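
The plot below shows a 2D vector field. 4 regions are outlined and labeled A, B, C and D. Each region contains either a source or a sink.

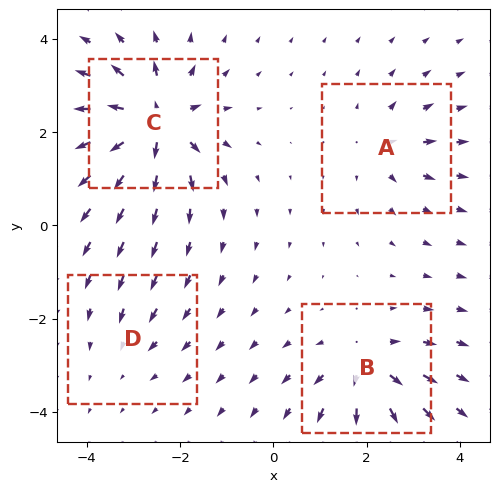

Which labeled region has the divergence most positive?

C

Divergence at each region's feature centre — A: about +4, B: about +6, C: about +9, D: about -3. Region C is most positive.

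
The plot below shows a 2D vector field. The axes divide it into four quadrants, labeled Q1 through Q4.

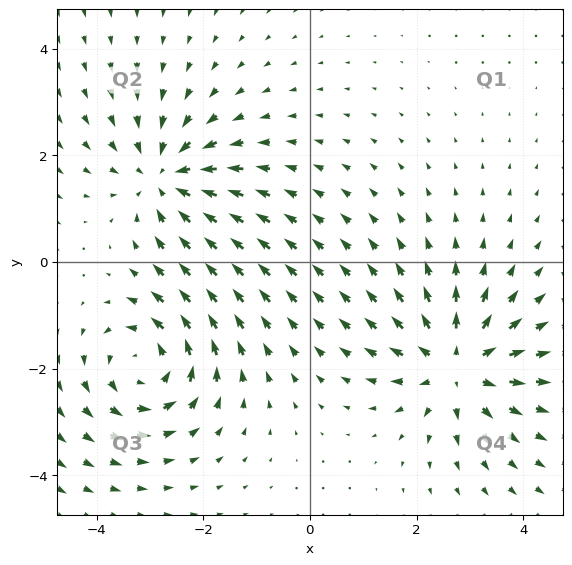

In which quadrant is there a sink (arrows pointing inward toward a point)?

Q2

The sink sits at approximately (-2.7, 1.6), which lies in quadrant Q2. The divergence there is about -4, negative as expected for a sink.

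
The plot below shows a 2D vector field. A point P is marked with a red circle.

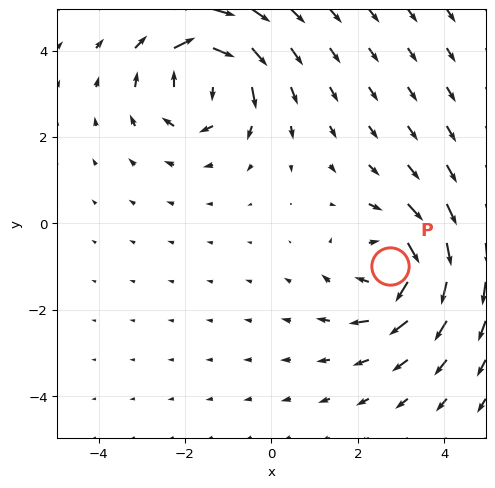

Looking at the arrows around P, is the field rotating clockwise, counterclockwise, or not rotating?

clockwise

Near P at (2.7, -1.0) the arrows circulate clockwise. The curl (z-component) there is about -4; negative curl means clockwise rotation.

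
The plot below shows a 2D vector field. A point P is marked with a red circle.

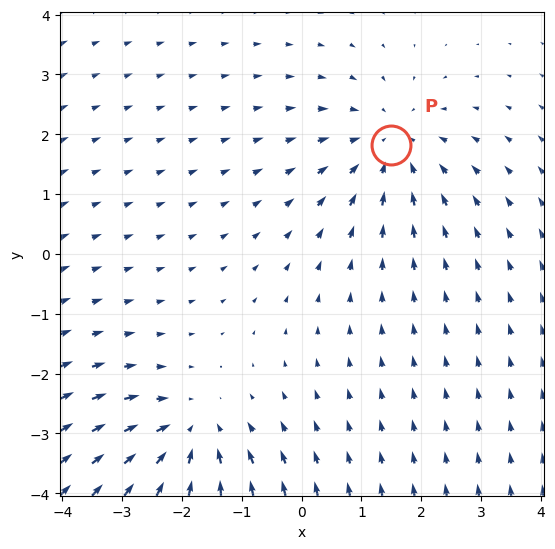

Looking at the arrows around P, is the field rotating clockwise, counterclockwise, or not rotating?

Near P at (1.5, 1.8) the arrows show no circulation. The curl there is ≈0.

not rotating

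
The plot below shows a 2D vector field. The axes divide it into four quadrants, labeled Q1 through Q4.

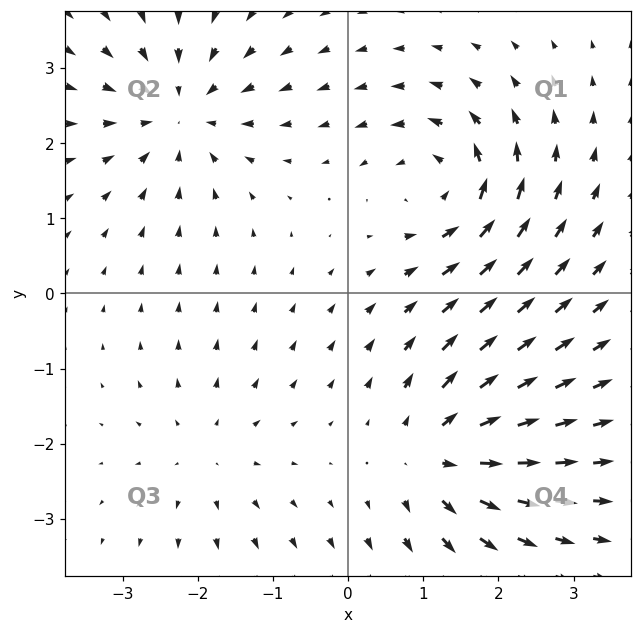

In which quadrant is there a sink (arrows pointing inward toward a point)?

Q2

The sink sits at approximately (-2.2, 2.4), which lies in quadrant Q2. The divergence there is about -5, negative as expected for a sink.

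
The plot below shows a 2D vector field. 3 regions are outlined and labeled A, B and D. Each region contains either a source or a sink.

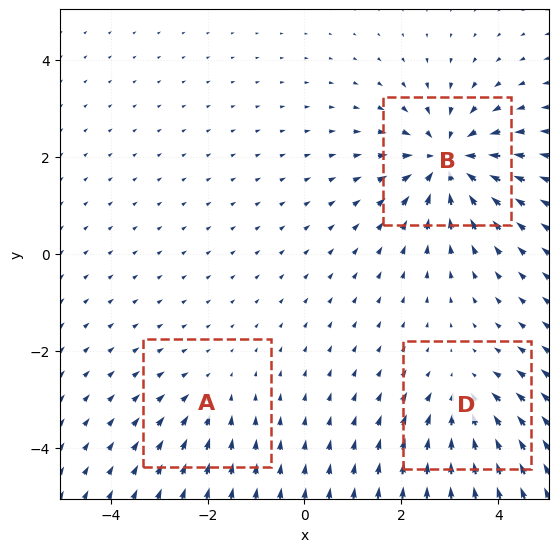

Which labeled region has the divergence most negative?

Divergence at each region's feature centre — A: about -2, B: about -5, D: about -3. Region B is most negative.

B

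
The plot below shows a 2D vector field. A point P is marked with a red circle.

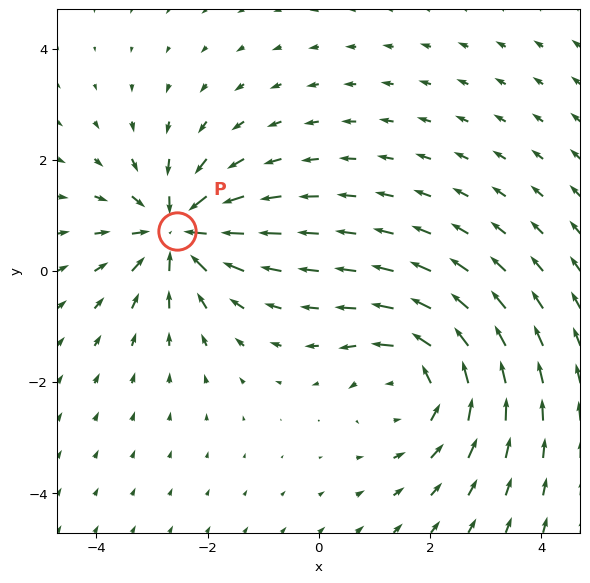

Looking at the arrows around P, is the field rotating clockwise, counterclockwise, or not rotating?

Near P at (-2.6, 0.7) the arrows show no circulation. The curl there is ≈0.

not rotating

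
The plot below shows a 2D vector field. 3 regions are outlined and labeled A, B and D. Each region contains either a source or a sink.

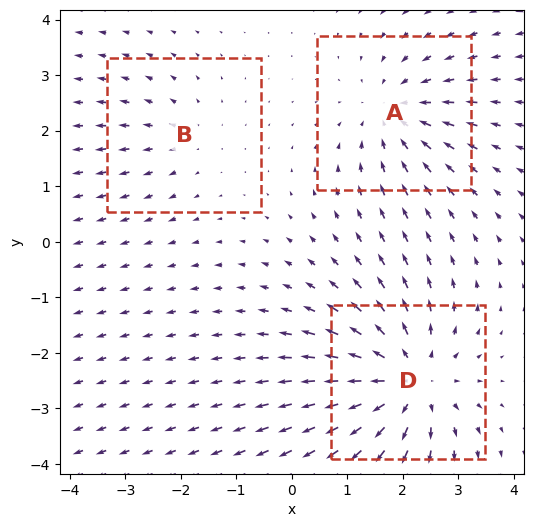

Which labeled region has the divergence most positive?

Divergence at each region's feature centre — A: about -3, B: about +2, D: about +4. Region D is most positive.

D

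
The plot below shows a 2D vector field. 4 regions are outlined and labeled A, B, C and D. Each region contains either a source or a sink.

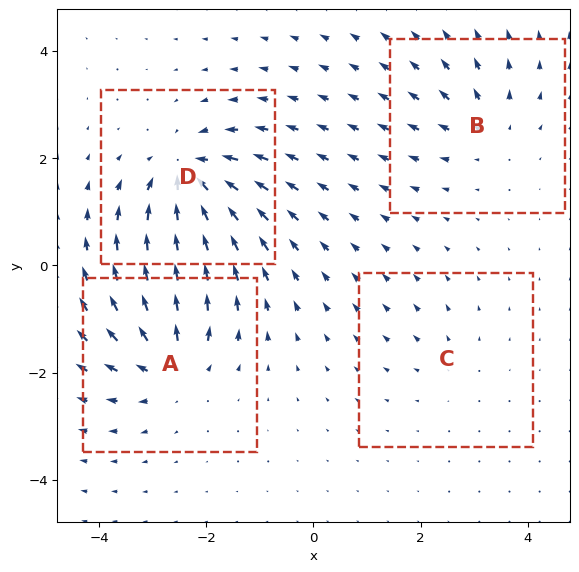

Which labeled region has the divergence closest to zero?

Divergence at each region's feature centre — A: about +6, B: about +4, C: about +2, D: about -7. Region C is closest to zero.

C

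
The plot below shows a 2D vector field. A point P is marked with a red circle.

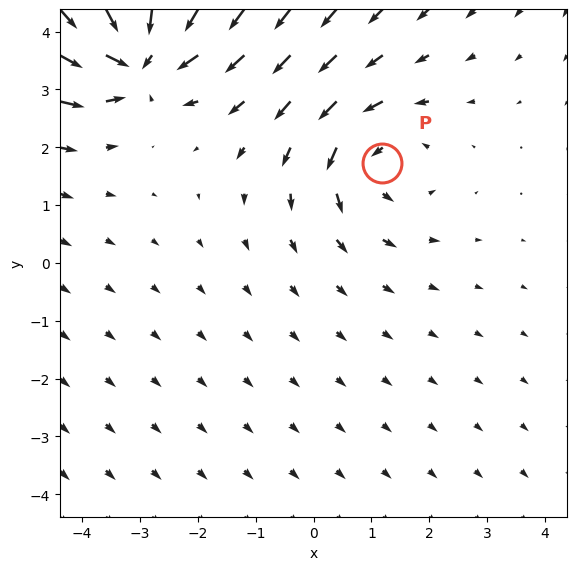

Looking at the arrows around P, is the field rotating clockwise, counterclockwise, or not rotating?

Near P at (1.2, 1.7) the arrows circulate counterclockwise. The curl (z-component) there is about +3; positive curl means counterclockwise rotation.

counterclockwise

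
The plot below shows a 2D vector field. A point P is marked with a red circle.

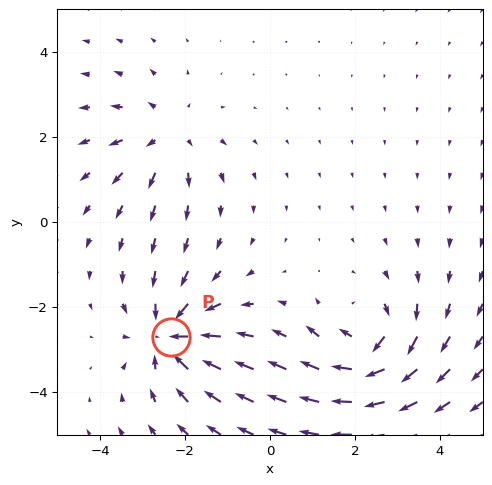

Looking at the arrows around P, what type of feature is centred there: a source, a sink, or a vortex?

sink

At P (-2.3, -2.7) the arrows converge inward. Divergence about -6, curl ≈0 — negative divergence with near-zero curl is a sink.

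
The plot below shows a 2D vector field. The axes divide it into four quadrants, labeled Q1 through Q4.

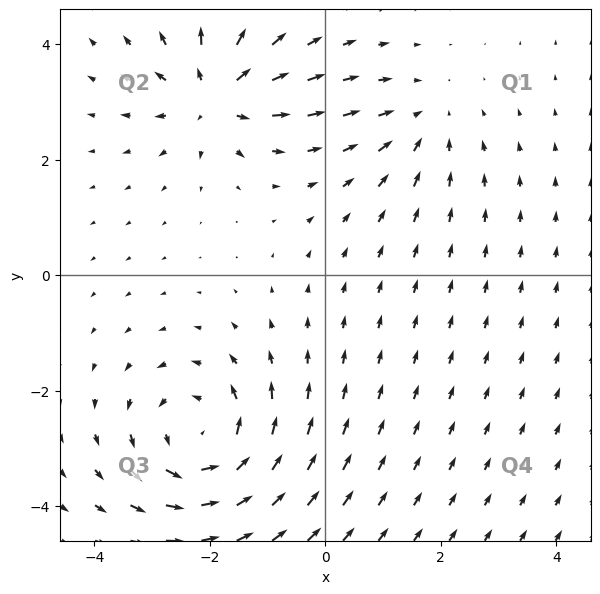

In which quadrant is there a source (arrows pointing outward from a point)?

The source sits at approximately (-1.9, 3.1), which lies in quadrant Q2. The divergence there is about +5, positive as expected for a source.

Q2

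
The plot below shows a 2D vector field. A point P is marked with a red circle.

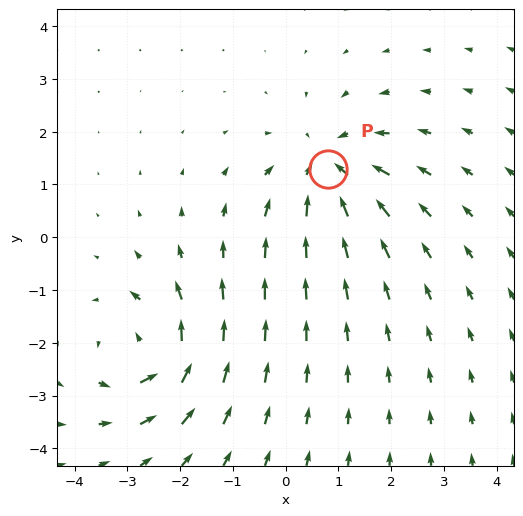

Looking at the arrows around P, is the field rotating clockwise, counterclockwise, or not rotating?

Near P at (0.8, 1.3) the arrows show no circulation. The curl there is ≈0.

not rotating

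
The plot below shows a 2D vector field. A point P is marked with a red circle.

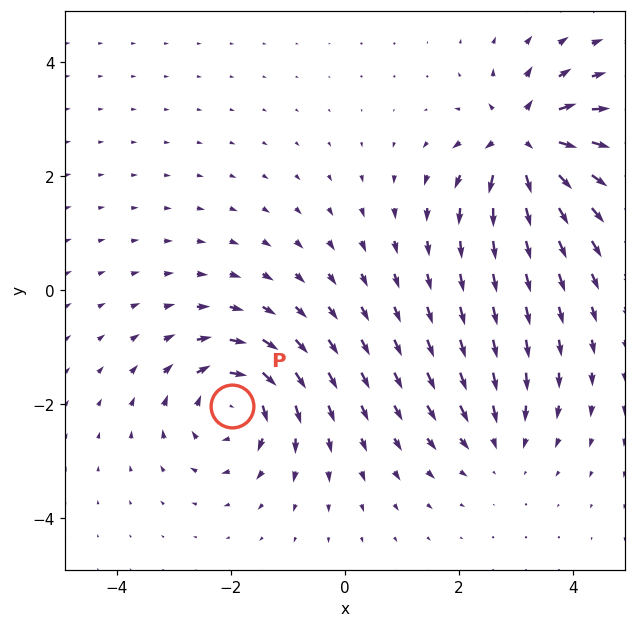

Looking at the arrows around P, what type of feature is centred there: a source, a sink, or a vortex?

vortex

At P (-2.0, -2.0) the arrows circulate clockwise. Divergence ≈0, curl about -5 — near-zero divergence with nonzero curl is a vortex.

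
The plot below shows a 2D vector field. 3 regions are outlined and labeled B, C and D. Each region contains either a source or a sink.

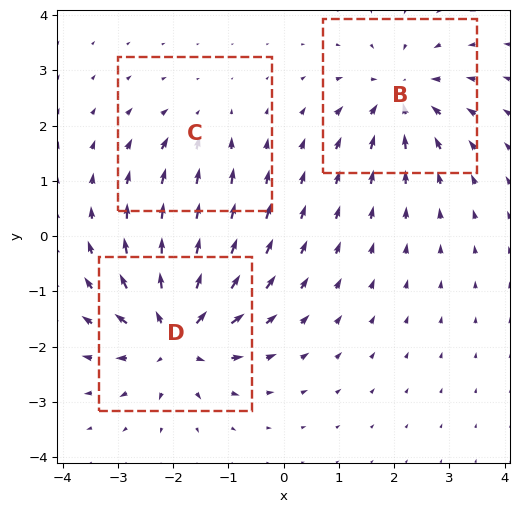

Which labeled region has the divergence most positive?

D

Divergence at each region's feature centre — B: about -4, C: about -2, D: about +5. Region D is most positive.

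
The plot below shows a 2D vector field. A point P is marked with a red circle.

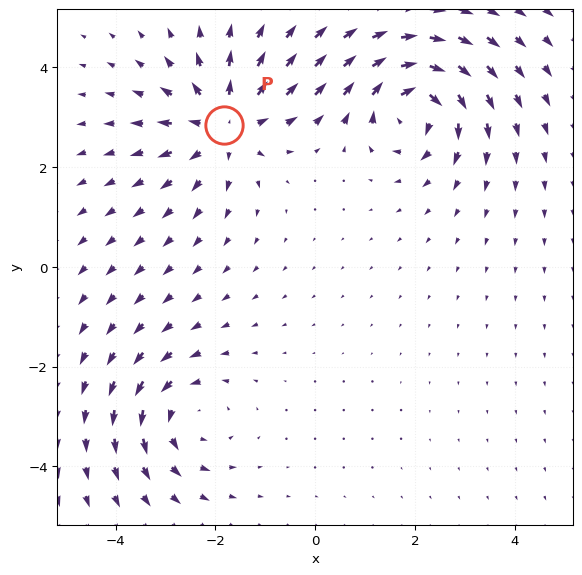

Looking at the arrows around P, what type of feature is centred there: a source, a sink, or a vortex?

source

At P (-1.8, 2.8) the arrows spread outward. Divergence about +4, curl ≈0 — positive divergence with near-zero curl is a source.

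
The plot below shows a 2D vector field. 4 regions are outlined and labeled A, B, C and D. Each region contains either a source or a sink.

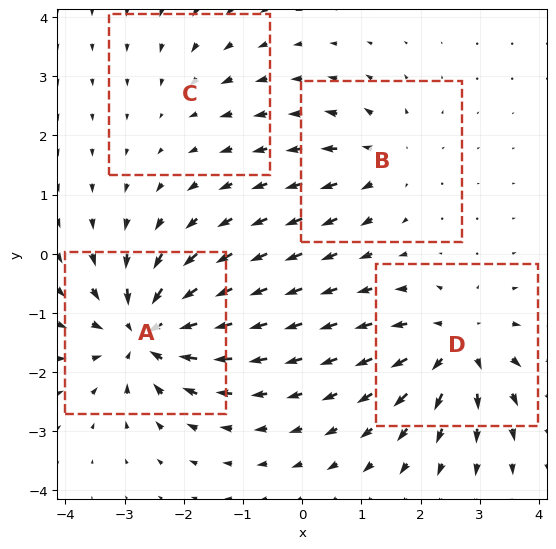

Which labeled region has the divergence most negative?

A

Divergence at each region's feature centre — A: about -8, B: about +4, C: about -2, D: about +6. Region A is most negative.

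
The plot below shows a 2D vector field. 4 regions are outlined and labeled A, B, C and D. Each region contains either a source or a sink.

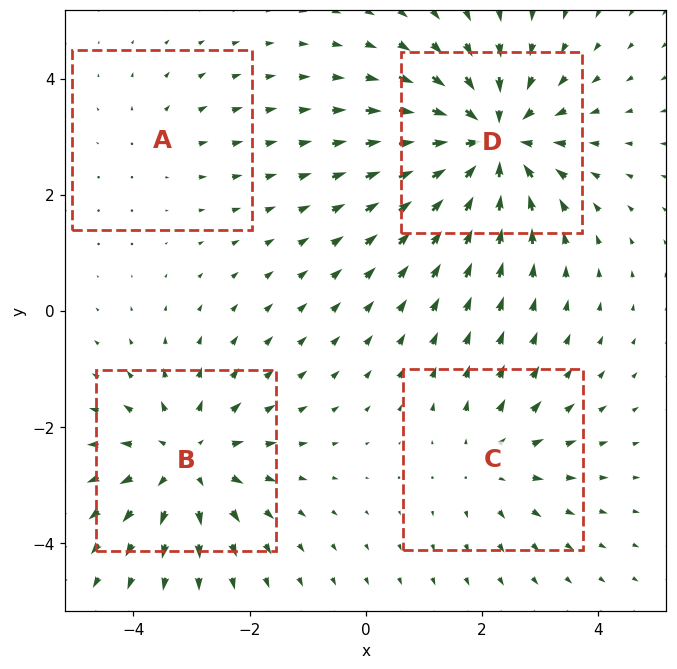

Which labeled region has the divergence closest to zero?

Divergence at each region's feature centre — A: about +2, B: about +5, C: about +3, D: about -6. Region A is closest to zero.

A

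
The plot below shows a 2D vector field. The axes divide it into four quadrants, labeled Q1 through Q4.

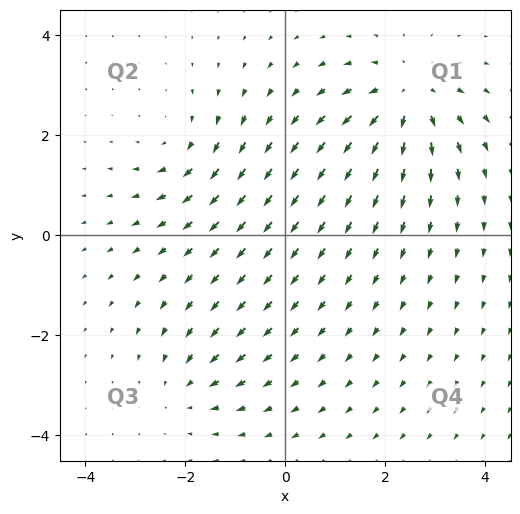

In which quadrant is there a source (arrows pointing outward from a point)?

The source sits at approximately (2.5, 2.8), which lies in quadrant Q1. The divergence there is about +5, positive as expected for a source.

Q1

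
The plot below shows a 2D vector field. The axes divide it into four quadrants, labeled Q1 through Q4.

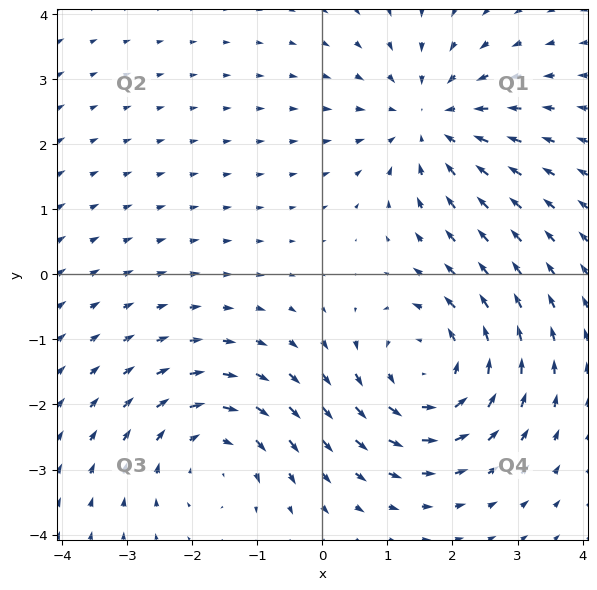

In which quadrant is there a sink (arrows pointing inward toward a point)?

The sink sits at approximately (1.7, 2.4), which lies in quadrant Q1. The divergence there is about -4, negative as expected for a sink.

Q1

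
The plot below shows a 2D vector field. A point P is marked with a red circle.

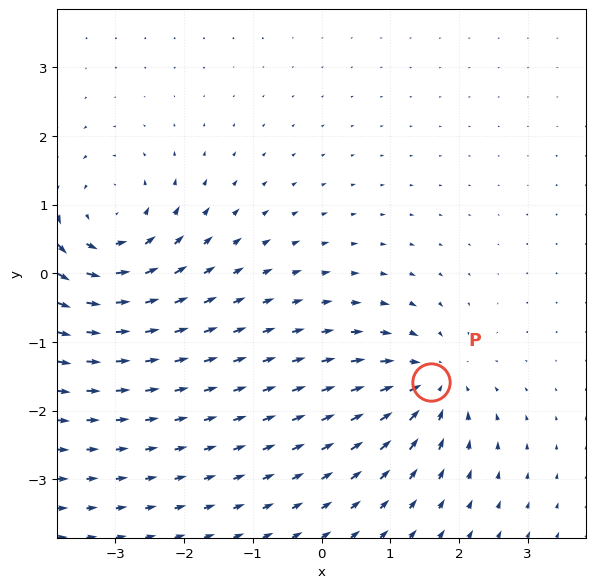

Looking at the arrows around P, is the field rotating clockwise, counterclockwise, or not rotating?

Near P at (1.6, -1.6) the arrows show no circulation. The curl there is ≈0.

not rotating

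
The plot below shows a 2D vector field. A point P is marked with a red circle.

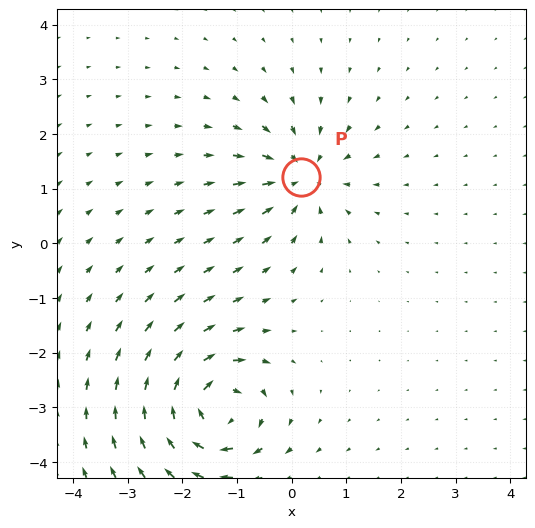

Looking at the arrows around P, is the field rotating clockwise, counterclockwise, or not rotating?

not rotating

Near P at (0.2, 1.2) the arrows show no circulation. The curl there is ≈0.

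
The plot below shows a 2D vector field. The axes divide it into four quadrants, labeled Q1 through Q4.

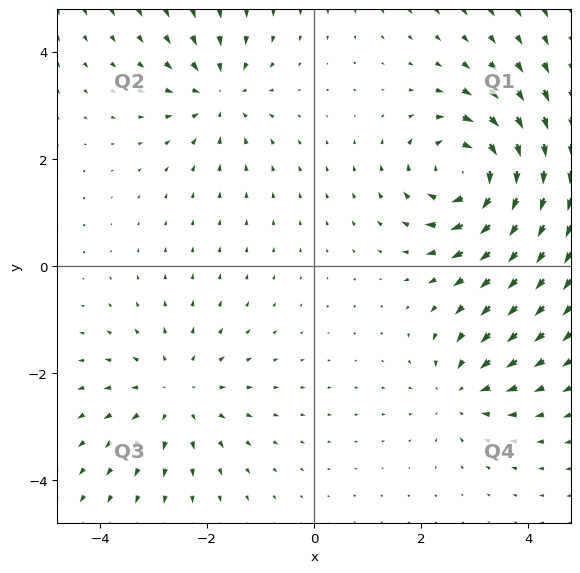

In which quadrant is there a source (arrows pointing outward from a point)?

The source sits at approximately (-2.6, -2.4), which lies in quadrant Q3. The divergence there is about +3, positive as expected for a source.

Q3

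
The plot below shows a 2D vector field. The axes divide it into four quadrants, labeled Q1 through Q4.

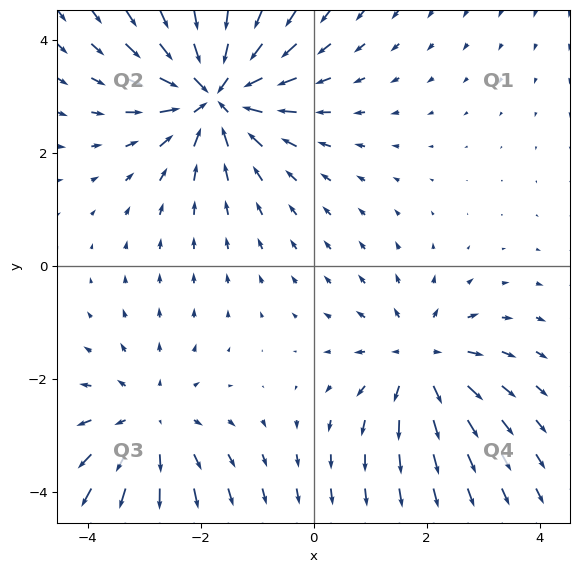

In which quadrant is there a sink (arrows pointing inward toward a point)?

The sink sits at approximately (-1.7, 3.1), which lies in quadrant Q2. The divergence there is about -5, negative as expected for a sink.

Q2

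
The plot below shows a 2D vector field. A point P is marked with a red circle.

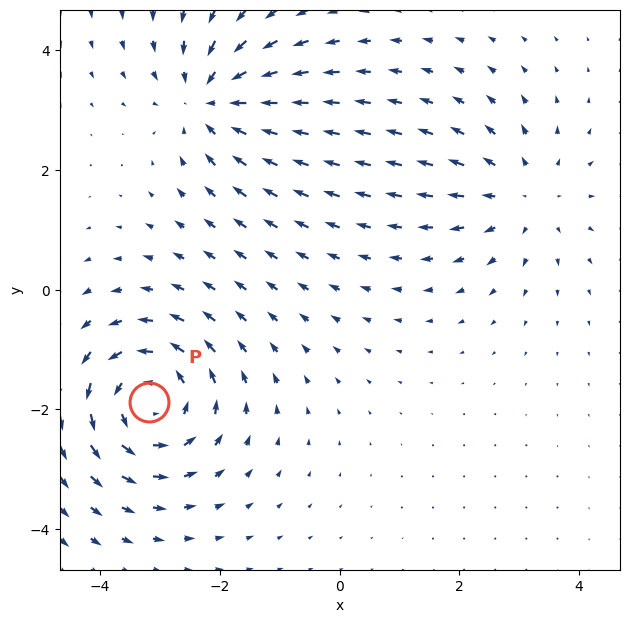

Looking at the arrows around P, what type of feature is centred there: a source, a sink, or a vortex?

vortex

At P (-3.2, -1.9) the arrows circulate counterclockwise. Divergence ≈0, curl about +4 — near-zero divergence with nonzero curl is a vortex.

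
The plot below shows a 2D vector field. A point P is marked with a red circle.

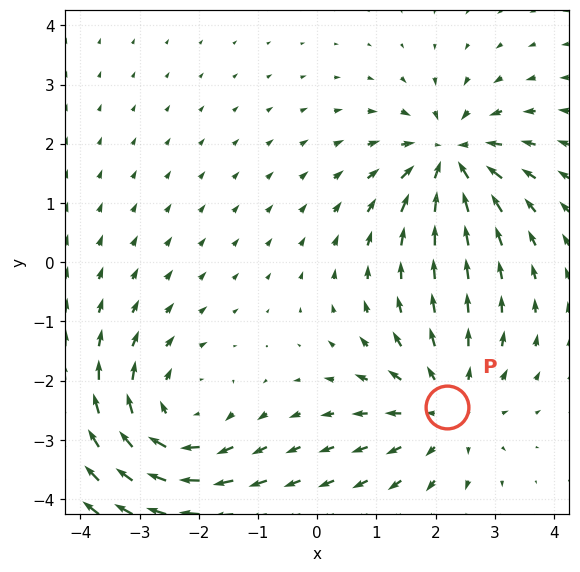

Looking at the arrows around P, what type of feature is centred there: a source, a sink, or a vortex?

source

At P (2.2, -2.5) the arrows spread outward. Divergence about +2, curl ≈0 — positive divergence with near-zero curl is a source.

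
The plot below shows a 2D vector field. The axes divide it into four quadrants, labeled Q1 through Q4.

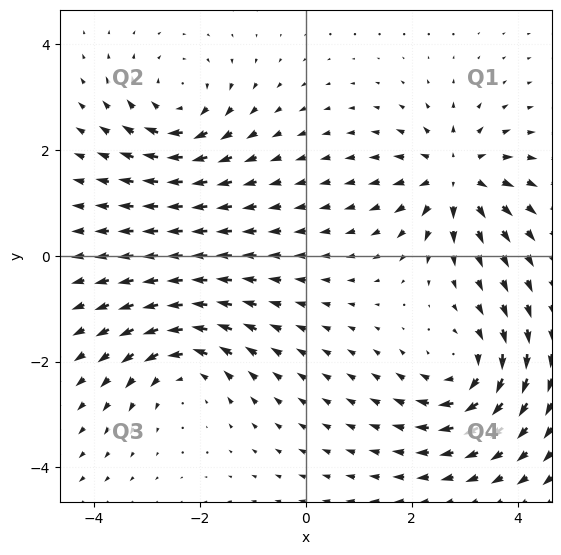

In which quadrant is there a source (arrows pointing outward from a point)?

Q1

The source sits at approximately (2.8, 1.5), which lies in quadrant Q1. The divergence there is about +4, positive as expected for a source.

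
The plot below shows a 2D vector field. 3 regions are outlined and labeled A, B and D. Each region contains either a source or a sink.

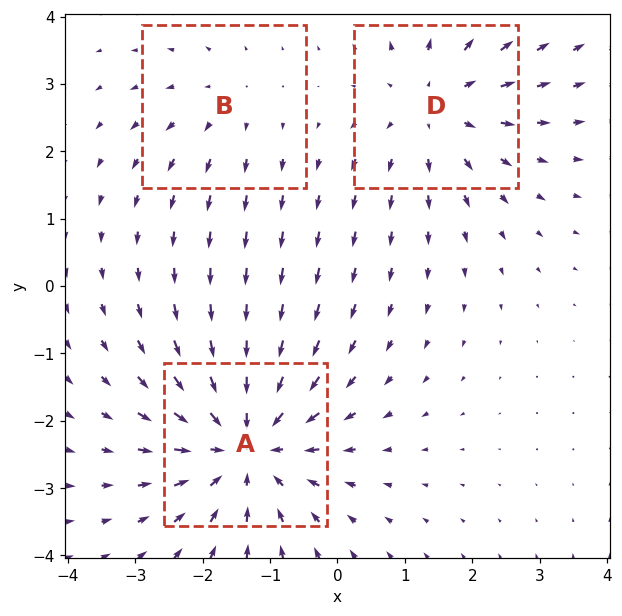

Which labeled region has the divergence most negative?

A

Divergence at each region's feature centre — A: about -4, B: about +2, D: about +3. Region A is most negative.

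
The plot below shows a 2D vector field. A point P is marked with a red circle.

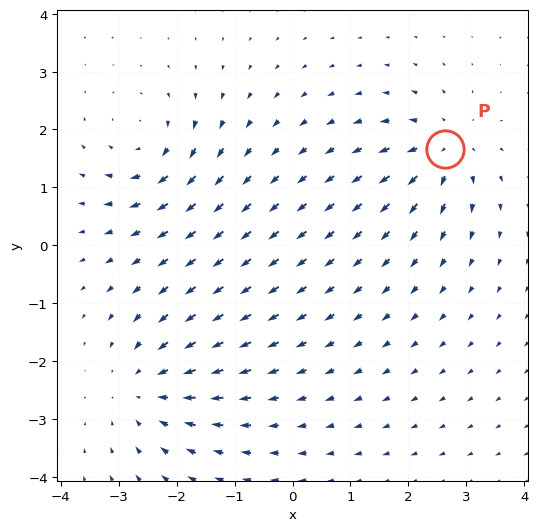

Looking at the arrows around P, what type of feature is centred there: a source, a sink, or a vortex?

At P (2.6, 1.7) the arrows spread outward. Divergence about +5, curl ≈0 — positive divergence with near-zero curl is a source.

source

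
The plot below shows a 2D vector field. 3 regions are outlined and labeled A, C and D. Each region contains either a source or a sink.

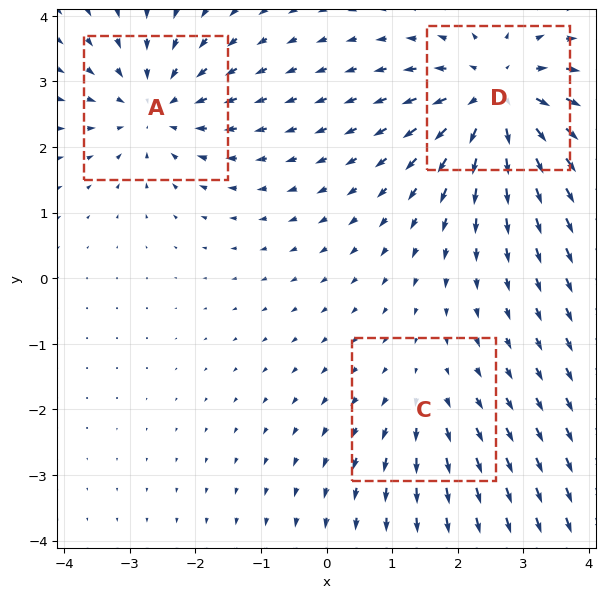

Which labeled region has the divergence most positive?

D

Divergence at each region's feature centre — A: about -4, C: about +2, D: about +5. Region D is most positive.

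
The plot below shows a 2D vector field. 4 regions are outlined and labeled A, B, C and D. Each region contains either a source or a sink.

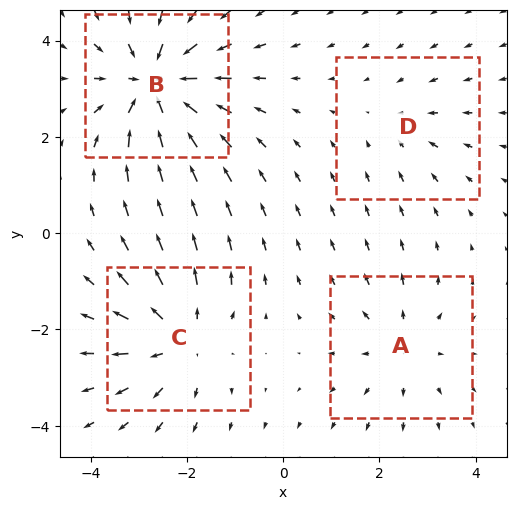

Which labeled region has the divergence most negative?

Divergence at each region's feature centre — A: about +3, B: about -6, C: about +4, D: about -2. Region B is most negative.

B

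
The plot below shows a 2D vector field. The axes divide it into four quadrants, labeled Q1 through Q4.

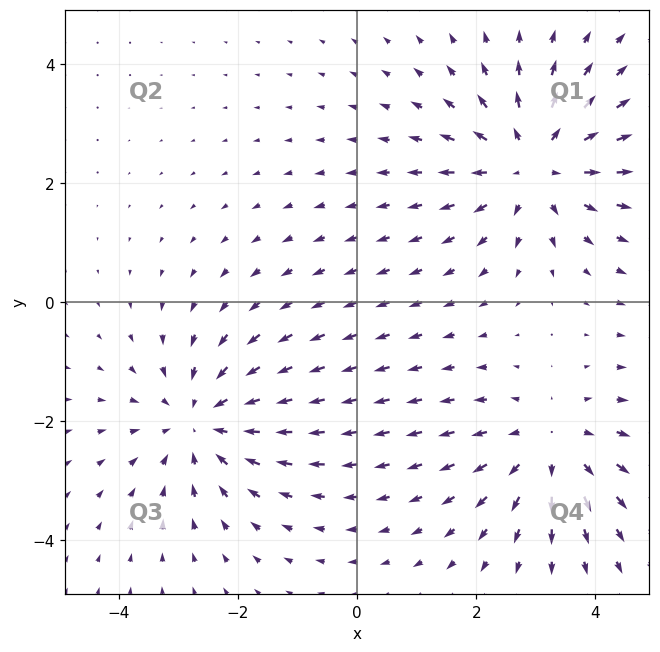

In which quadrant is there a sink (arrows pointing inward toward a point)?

Q3

The sink sits at approximately (-2.6, -2.0), which lies in quadrant Q3. The divergence there is about -4, negative as expected for a sink.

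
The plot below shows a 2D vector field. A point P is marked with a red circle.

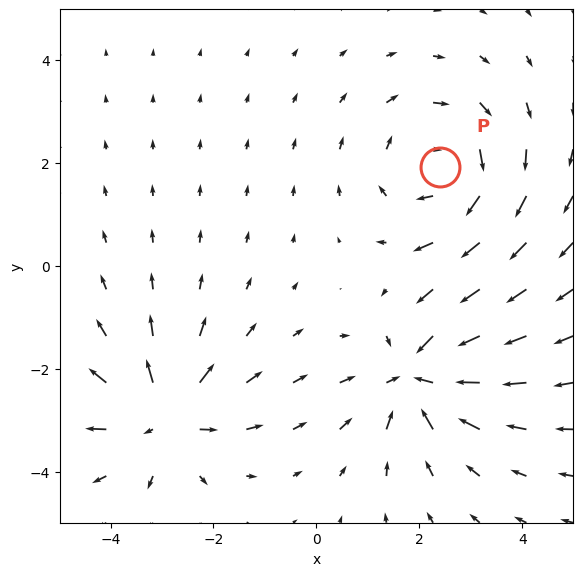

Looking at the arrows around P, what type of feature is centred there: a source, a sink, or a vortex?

vortex

At P (2.4, 1.9) the arrows circulate clockwise. Divergence ≈0, curl about -3 — near-zero divergence with nonzero curl is a vortex.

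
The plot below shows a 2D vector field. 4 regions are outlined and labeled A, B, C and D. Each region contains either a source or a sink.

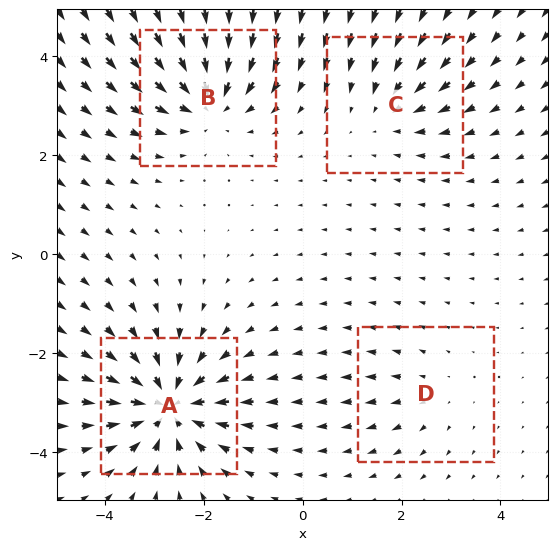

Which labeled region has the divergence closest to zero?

Divergence at each region's feature centre — A: about -7, B: about -5, C: about -3, D: about +2. Region D is closest to zero.

D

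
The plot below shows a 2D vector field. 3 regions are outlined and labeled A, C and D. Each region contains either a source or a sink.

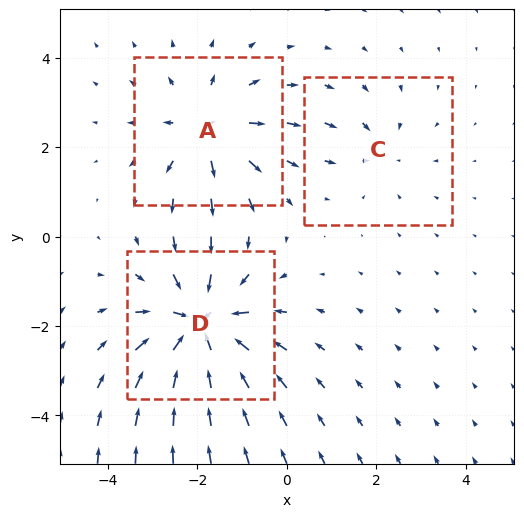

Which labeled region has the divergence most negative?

D

Divergence at each region's feature centre — A: about +4, C: about -2, D: about -5. Region D is most negative.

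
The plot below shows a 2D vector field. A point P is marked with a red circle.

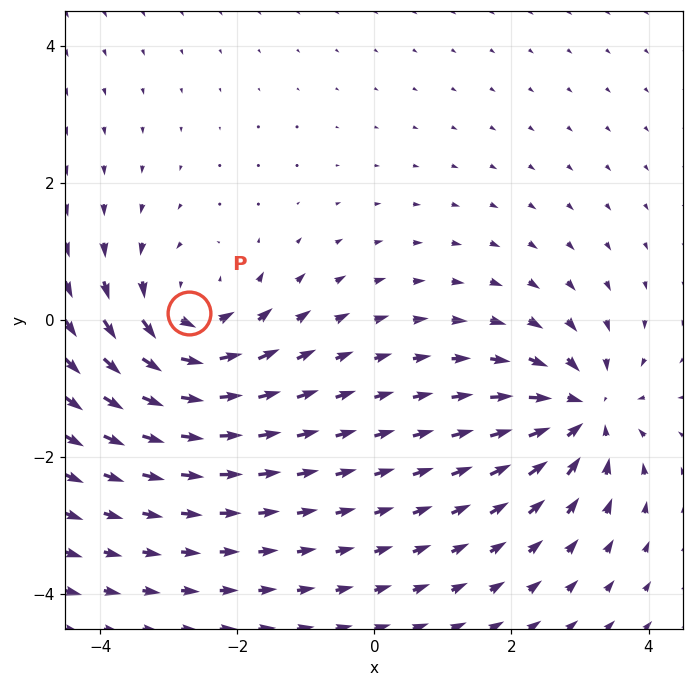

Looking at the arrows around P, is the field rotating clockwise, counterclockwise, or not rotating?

counterclockwise

Near P at (-2.7, 0.1) the arrows circulate counterclockwise. The curl (z-component) there is about +4; positive curl means counterclockwise rotation.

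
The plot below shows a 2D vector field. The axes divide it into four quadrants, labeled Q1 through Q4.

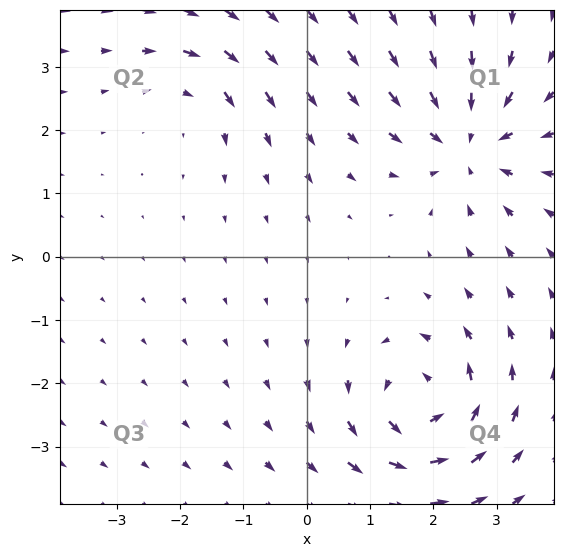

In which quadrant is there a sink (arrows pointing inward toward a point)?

Q1

The sink sits at approximately (2.6, 1.8), which lies in quadrant Q1. The divergence there is about -5, negative as expected for a sink.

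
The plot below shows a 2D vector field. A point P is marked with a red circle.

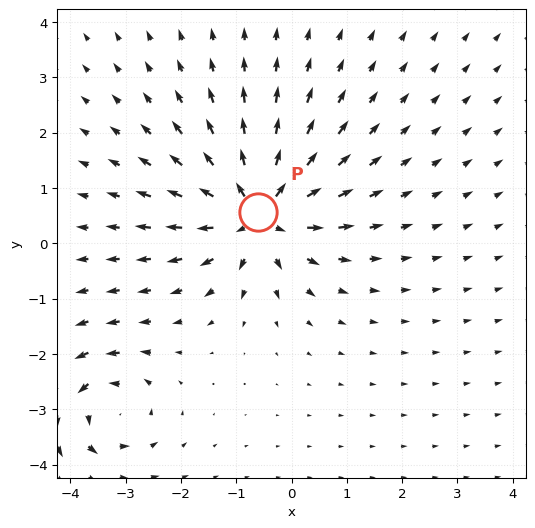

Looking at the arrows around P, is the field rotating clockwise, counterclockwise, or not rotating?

Near P at (-0.6, 0.6) the arrows show no circulation. The curl there is ≈0.

not rotating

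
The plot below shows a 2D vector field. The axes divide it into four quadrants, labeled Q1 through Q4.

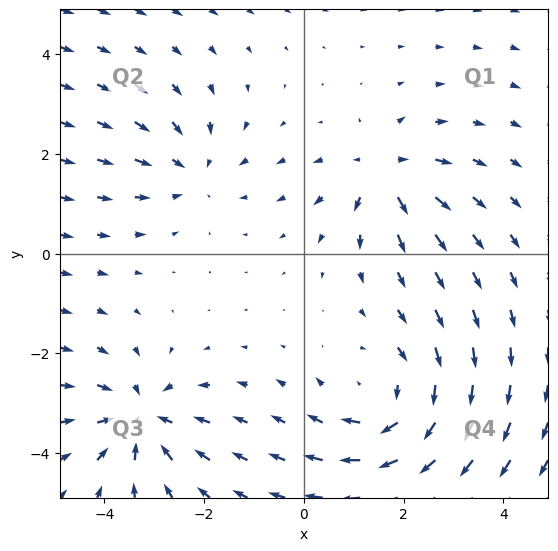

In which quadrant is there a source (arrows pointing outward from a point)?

The source sits at approximately (1.6, 1.6), which lies in quadrant Q1. The divergence there is about +4, positive as expected for a source.

Q1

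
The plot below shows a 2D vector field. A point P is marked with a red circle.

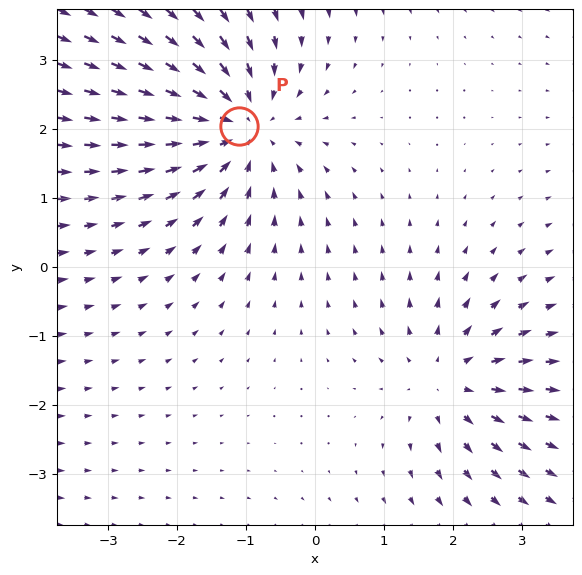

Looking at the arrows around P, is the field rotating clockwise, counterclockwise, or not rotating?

not rotating

Near P at (-1.1, 2.0) the arrows show no circulation. The curl there is ≈0.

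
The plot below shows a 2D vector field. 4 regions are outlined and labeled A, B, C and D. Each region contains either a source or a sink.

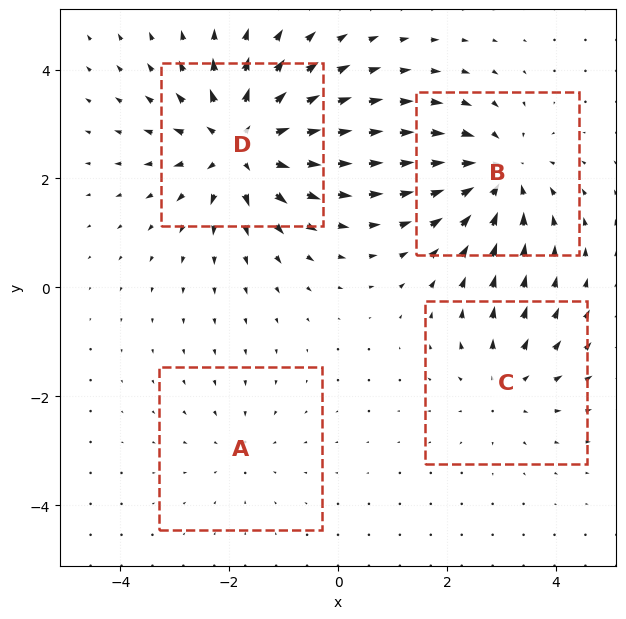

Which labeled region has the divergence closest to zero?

A

Divergence at each region's feature centre — A: about -2, B: about -5, C: about +3, D: about +6. Region A is closest to zero.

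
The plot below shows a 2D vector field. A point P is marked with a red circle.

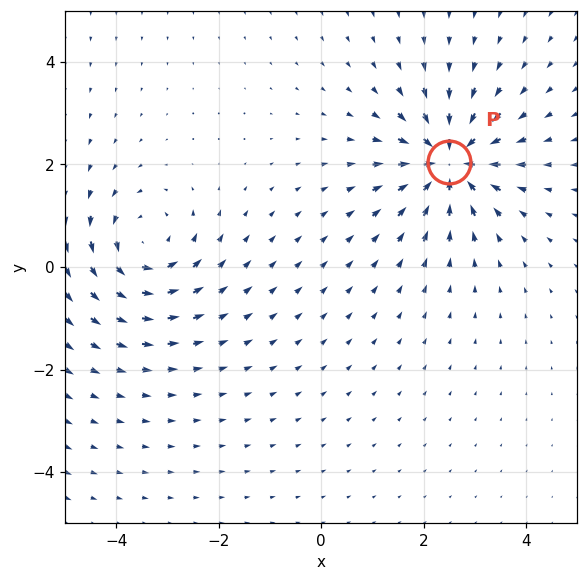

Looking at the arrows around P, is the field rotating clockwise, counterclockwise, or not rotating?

not rotating

Near P at (2.5, 2.1) the arrows show no circulation. The curl there is ≈0.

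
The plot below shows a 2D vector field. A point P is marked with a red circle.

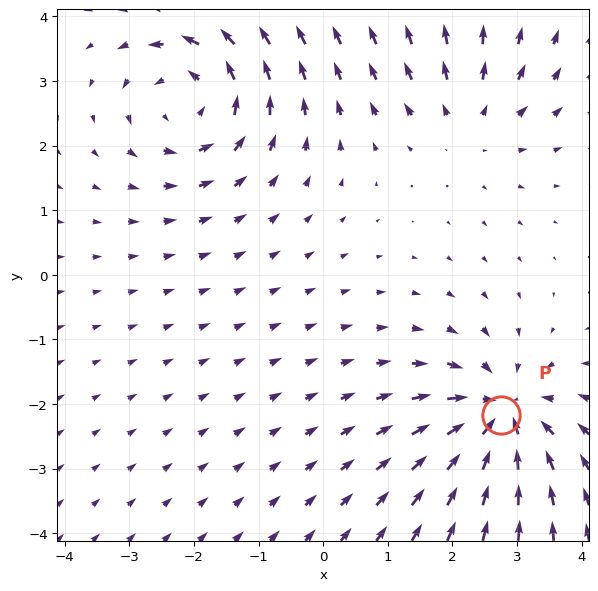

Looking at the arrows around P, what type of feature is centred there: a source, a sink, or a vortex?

sink

At P (2.8, -2.2) the arrows converge inward. Divergence about -6, curl ≈0 — negative divergence with near-zero curl is a sink.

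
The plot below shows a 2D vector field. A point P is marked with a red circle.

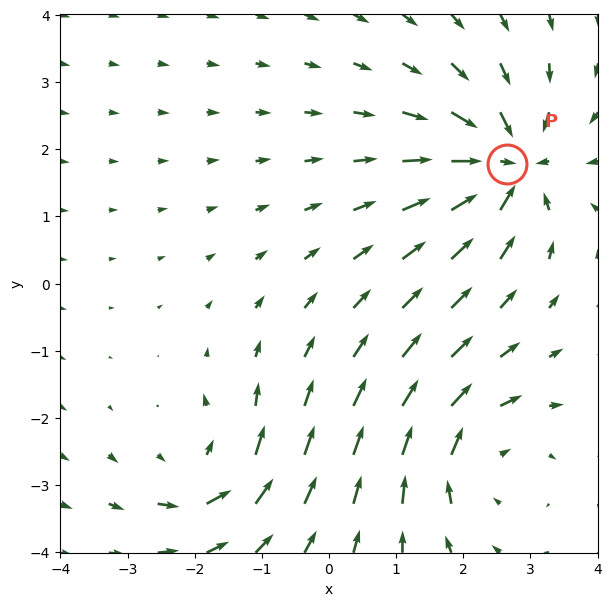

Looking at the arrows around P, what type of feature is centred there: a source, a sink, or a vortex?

At P (2.7, 1.8) the arrows converge inward. Divergence about -6, curl ≈0 — negative divergence with near-zero curl is a sink.

sink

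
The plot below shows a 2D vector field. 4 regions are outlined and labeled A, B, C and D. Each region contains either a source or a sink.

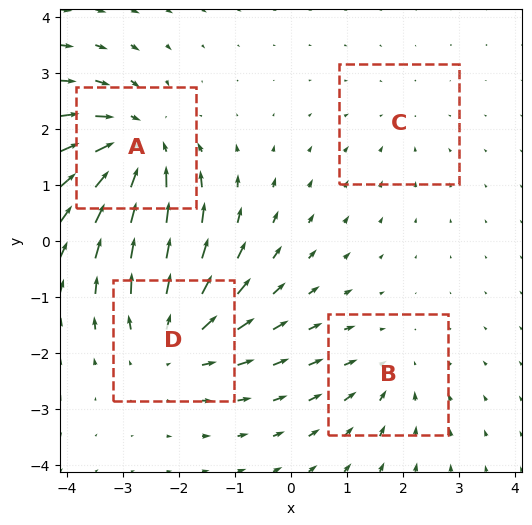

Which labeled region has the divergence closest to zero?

C

Divergence at each region's feature centre — A: about -6, B: about -3, C: about -2, D: about +5. Region C is closest to zero.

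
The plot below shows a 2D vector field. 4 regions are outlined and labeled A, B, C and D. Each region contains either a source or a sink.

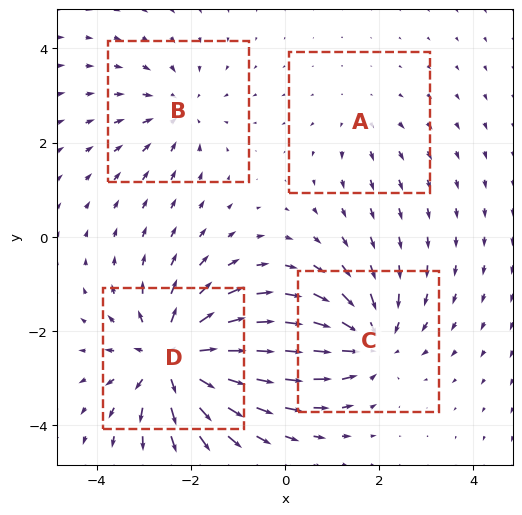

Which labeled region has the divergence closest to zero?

Divergence at each region's feature centre — A: about +2, B: about -3, C: about -5, D: about +7. Region A is closest to zero.

A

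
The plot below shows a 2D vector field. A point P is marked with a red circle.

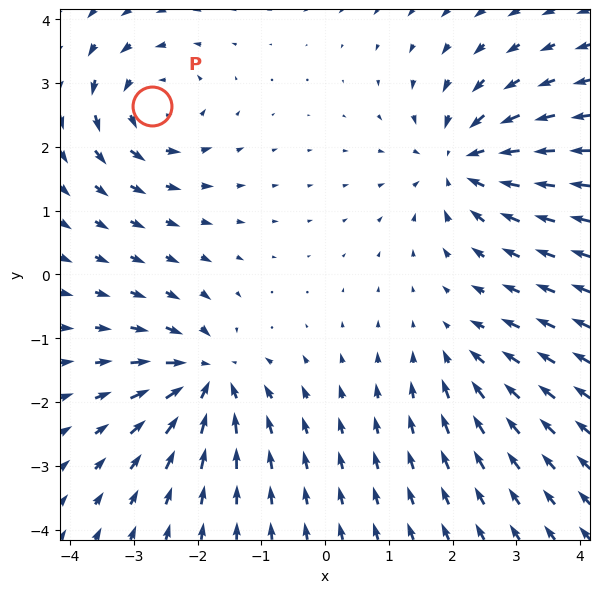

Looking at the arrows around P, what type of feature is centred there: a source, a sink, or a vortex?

At P (-2.7, 2.6) the arrows circulate counterclockwise. Divergence ≈0, curl about +5 — near-zero divergence with nonzero curl is a vortex.

vortex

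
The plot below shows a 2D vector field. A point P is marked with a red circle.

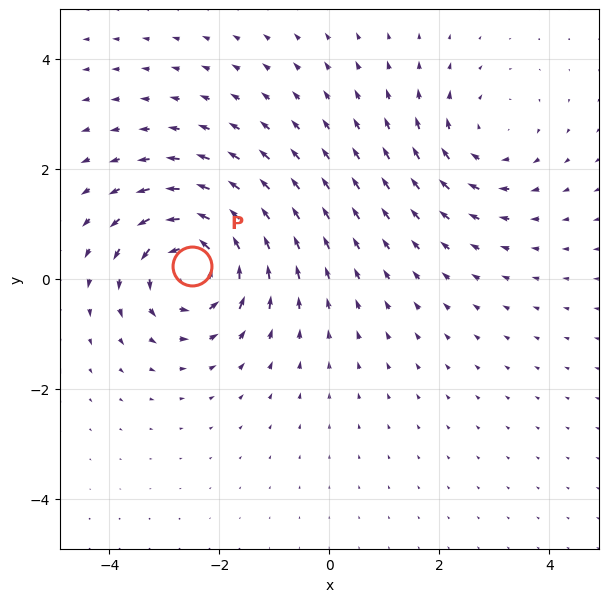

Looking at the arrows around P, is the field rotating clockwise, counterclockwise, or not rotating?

Near P at (-2.5, 0.2) the arrows circulate counterclockwise. The curl (z-component) there is about +6; positive curl means counterclockwise rotation.

counterclockwise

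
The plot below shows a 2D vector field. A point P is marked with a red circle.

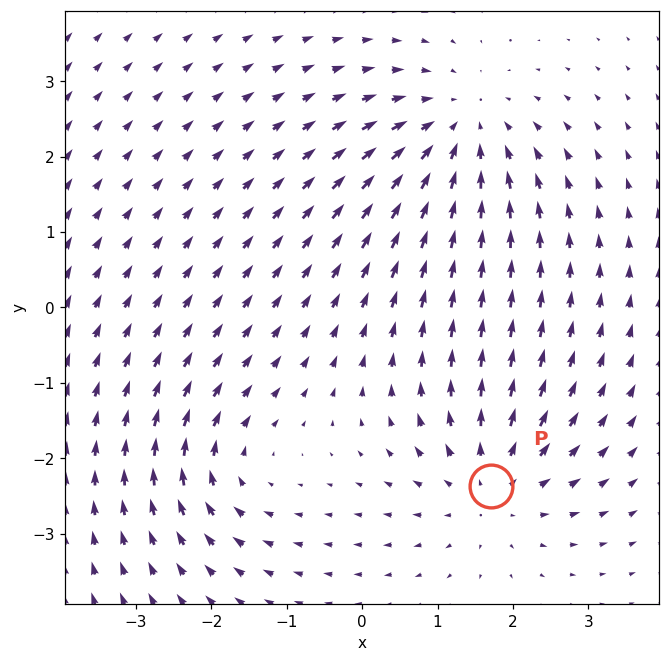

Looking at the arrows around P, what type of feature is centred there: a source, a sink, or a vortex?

At P (1.7, -2.4) the arrows spread outward. Divergence about +4, curl ≈0 — positive divergence with near-zero curl is a source.

source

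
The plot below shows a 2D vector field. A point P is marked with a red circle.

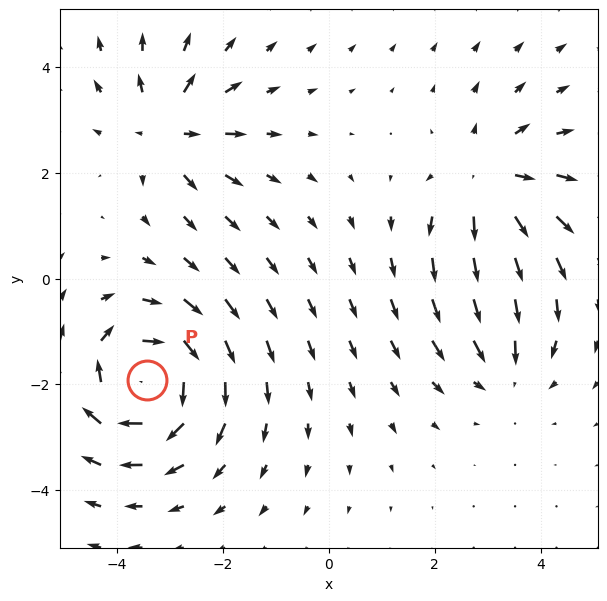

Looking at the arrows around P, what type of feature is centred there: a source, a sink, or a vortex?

vortex

At P (-3.4, -1.9) the arrows circulate clockwise. Divergence ≈0, curl about -5 — near-zero divergence with nonzero curl is a vortex.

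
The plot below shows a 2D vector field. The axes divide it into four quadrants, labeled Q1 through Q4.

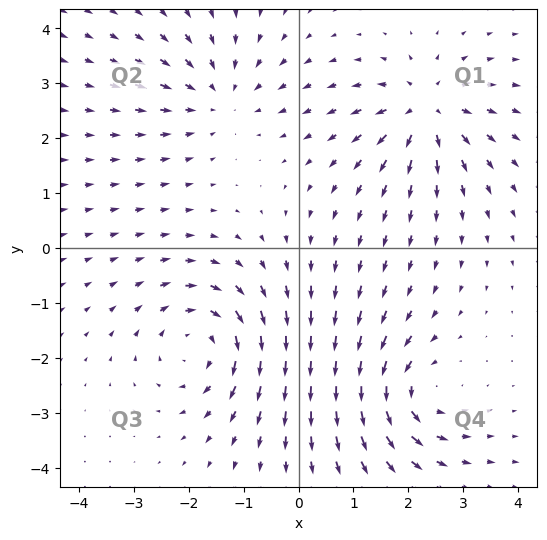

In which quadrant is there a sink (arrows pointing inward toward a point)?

The sink sits at approximately (-1.4, 2.8), which lies in quadrant Q2. The divergence there is about -3, negative as expected for a sink.

Q2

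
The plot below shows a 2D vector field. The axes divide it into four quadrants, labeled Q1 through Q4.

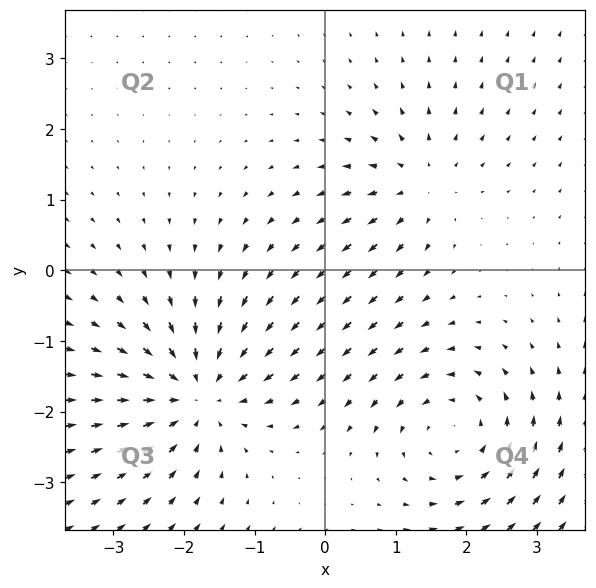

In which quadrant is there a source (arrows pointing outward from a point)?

Q1

The source sits at approximately (1.3, 1.2), which lies in quadrant Q1. The divergence there is about +4, positive as expected for a source.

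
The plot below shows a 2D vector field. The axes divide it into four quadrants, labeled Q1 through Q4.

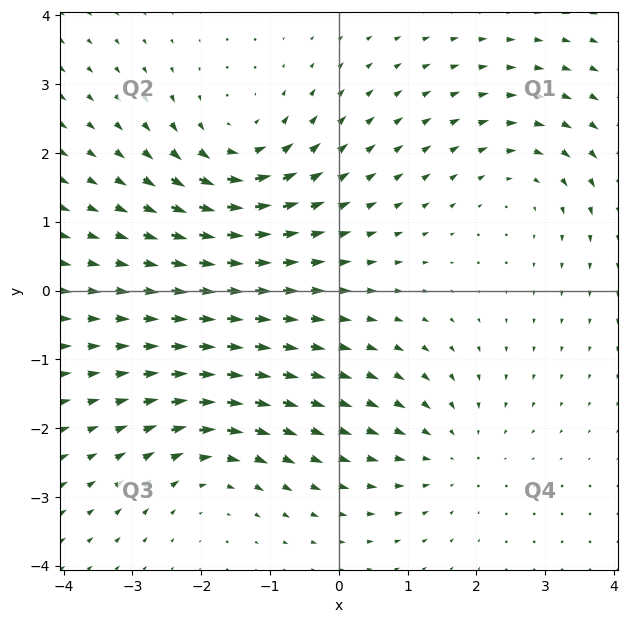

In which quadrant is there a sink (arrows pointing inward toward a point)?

Q4

The sink sits at approximately (1.6, -2.3), which lies in quadrant Q4. The divergence there is about -3, negative as expected for a sink.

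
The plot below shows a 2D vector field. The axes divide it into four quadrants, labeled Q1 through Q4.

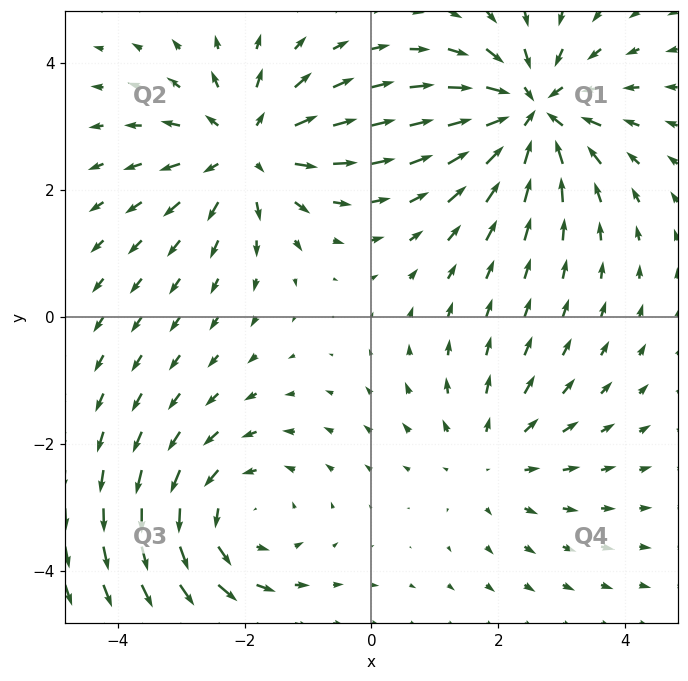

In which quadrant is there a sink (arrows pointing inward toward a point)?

Q1

The sink sits at approximately (2.5, 3.2), which lies in quadrant Q1. The divergence there is about -5, negative as expected for a sink.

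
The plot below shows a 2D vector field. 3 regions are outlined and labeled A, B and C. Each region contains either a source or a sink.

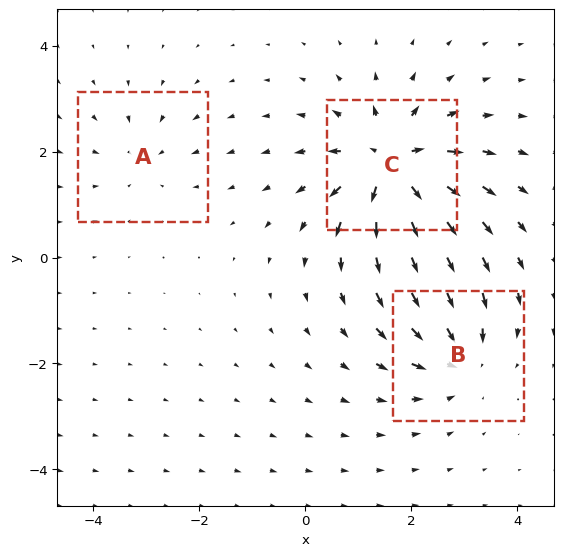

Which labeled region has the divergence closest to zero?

Divergence at each region's feature centre — A: about -2, B: about -4, C: about +6. Region A is closest to zero.

A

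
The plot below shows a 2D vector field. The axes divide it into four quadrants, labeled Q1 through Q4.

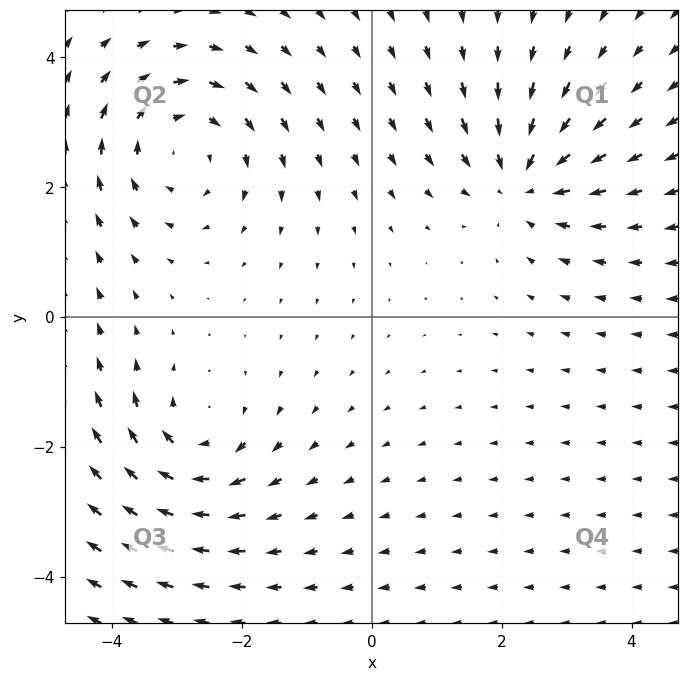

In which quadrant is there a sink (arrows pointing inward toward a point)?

Q1

The sink sits at approximately (2.3, 2.1), which lies in quadrant Q1. The divergence there is about -4, negative as expected for a sink.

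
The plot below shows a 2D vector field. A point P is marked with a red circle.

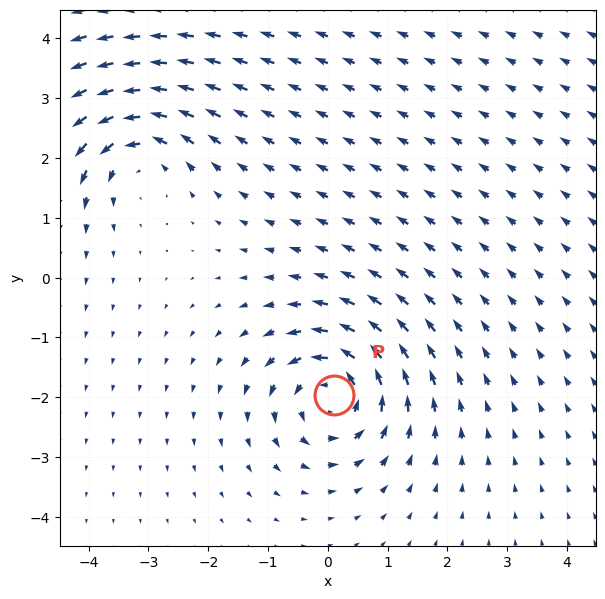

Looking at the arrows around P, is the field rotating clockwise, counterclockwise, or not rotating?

Near P at (0.1, -2.0) the arrows circulate counterclockwise. The curl (z-component) there is about +6; positive curl means counterclockwise rotation.

counterclockwise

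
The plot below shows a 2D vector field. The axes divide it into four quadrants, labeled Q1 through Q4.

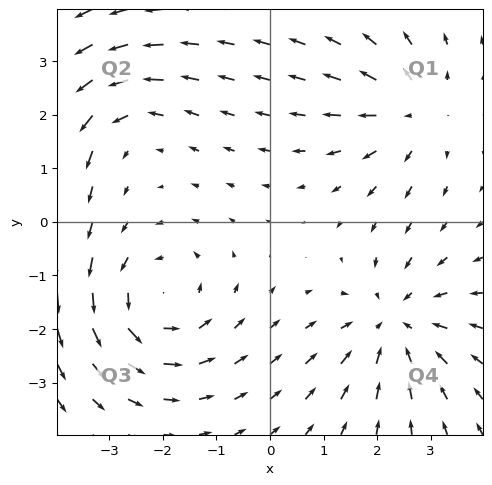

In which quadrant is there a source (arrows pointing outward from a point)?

Q1

The source sits at approximately (2.7, 2.1), which lies in quadrant Q1. The divergence there is about +3, positive as expected for a source.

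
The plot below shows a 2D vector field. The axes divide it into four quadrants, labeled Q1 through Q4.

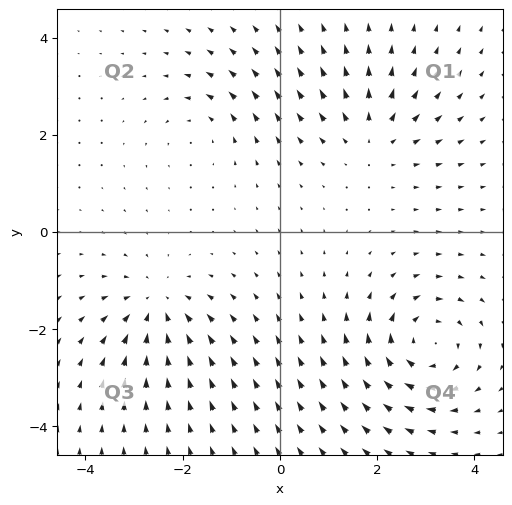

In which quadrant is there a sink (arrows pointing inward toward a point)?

The sink sits at approximately (-2.5, -1.5), which lies in quadrant Q3. The divergence there is about -4, negative as expected for a sink.

Q3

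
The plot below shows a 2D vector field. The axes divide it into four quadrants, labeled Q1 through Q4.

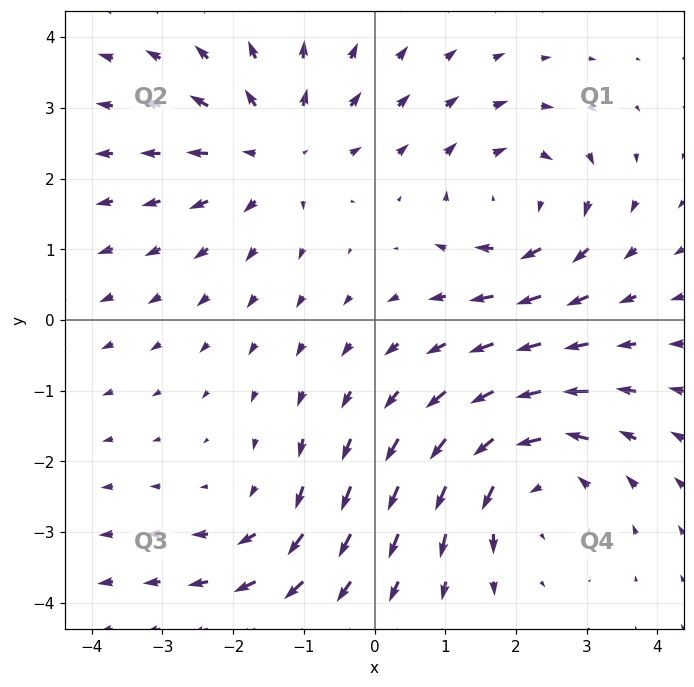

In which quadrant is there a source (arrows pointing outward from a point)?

The source sits at approximately (-1.4, 2.4), which lies in quadrant Q2. The divergence there is about +3, positive as expected for a source.

Q2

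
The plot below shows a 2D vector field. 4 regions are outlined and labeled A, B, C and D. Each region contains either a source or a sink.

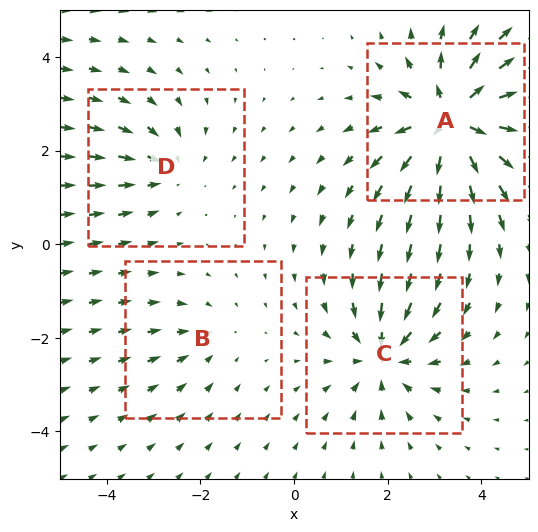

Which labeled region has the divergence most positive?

A

Divergence at each region's feature centre — A: about +7, B: about -2, C: about -5, D: about -3. Region A is most positive.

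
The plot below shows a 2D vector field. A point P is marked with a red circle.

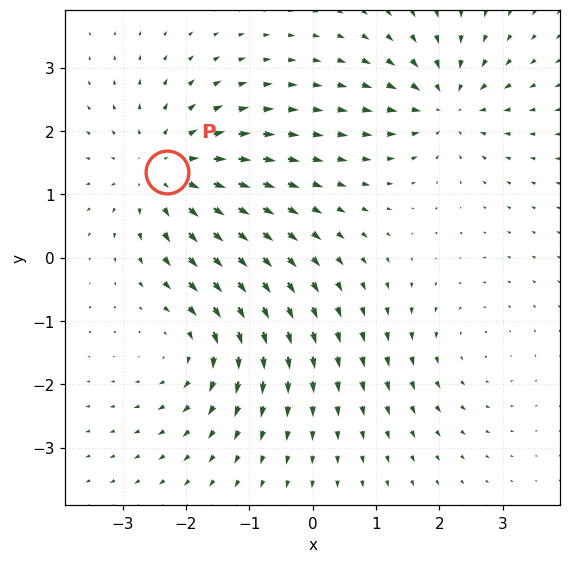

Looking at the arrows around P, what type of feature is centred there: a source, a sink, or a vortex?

At P (-2.3, 1.4) the arrows spread outward. Divergence about +4, curl ≈0 — positive divergence with near-zero curl is a source.

source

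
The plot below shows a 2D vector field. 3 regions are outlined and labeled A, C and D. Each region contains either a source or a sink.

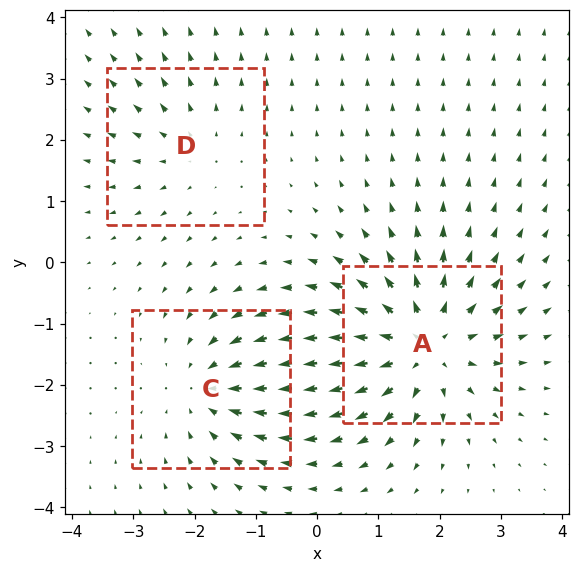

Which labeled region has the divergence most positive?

A

Divergence at each region's feature centre — A: about +4, C: about -3, D: about +2. Region A is most positive.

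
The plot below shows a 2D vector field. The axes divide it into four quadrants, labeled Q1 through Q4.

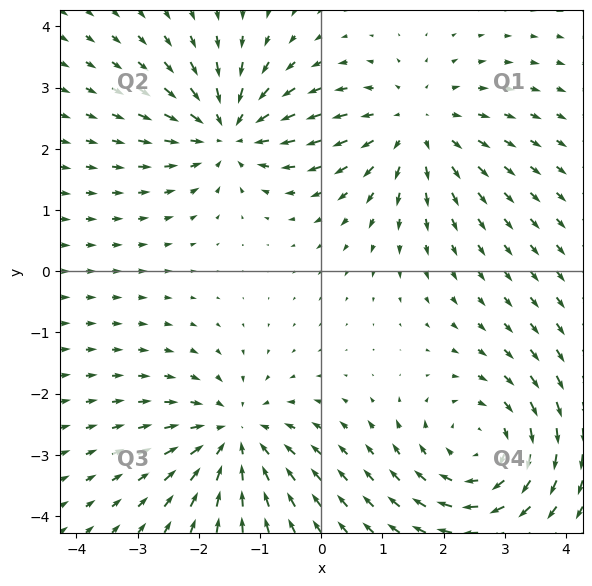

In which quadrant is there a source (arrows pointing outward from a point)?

The source sits at approximately (1.5, 2.4), which lies in quadrant Q1. The divergence there is about +4, positive as expected for a source.

Q1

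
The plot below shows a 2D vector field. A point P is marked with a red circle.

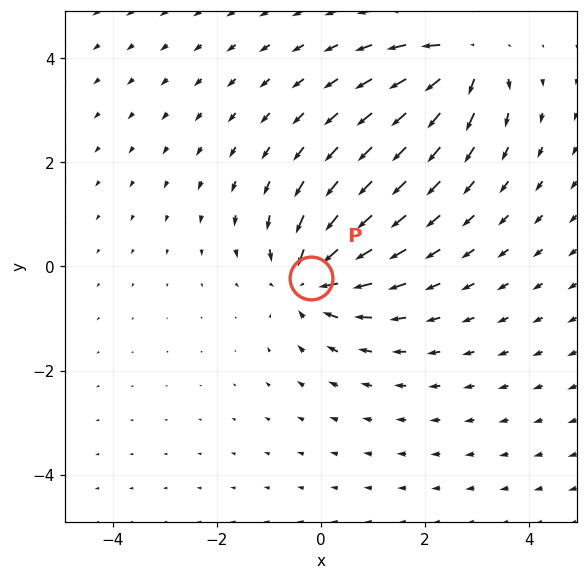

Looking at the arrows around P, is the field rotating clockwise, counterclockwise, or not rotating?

not rotating

Near P at (-0.2, -0.2) the arrows show no circulation. The curl there is ≈0.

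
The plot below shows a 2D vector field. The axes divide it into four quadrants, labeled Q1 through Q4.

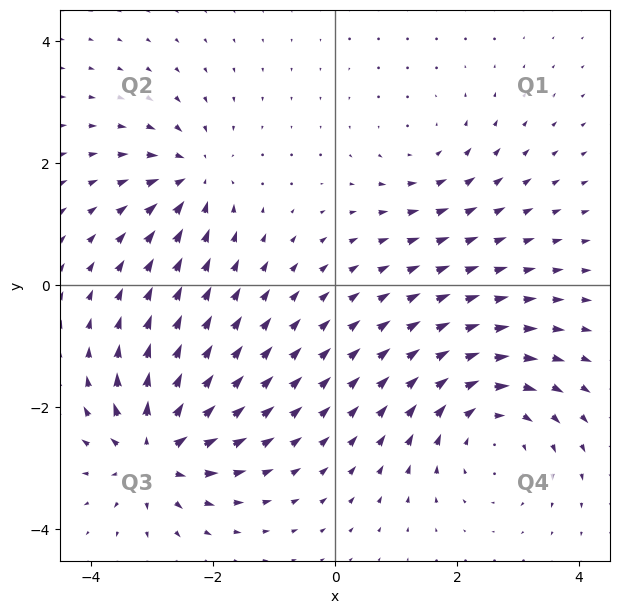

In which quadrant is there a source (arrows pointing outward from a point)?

Q3

The source sits at approximately (-3.0, -2.7), which lies in quadrant Q3. The divergence there is about +6, positive as expected for a source.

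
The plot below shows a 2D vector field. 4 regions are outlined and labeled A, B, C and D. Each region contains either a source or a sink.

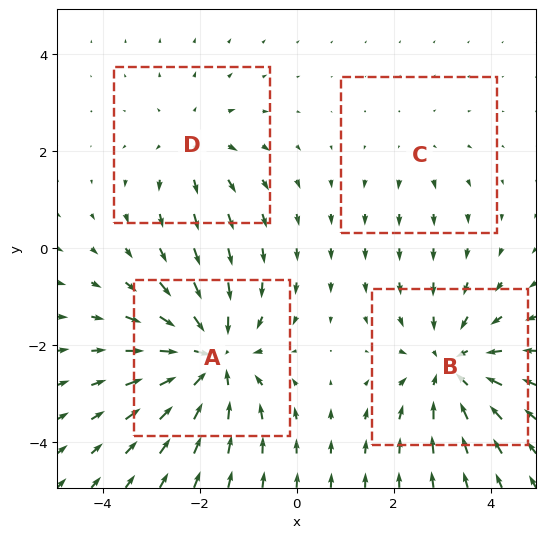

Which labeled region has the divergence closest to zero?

C

Divergence at each region's feature centre — A: about -6, B: about -5, C: about +2, D: about +3. Region C is closest to zero.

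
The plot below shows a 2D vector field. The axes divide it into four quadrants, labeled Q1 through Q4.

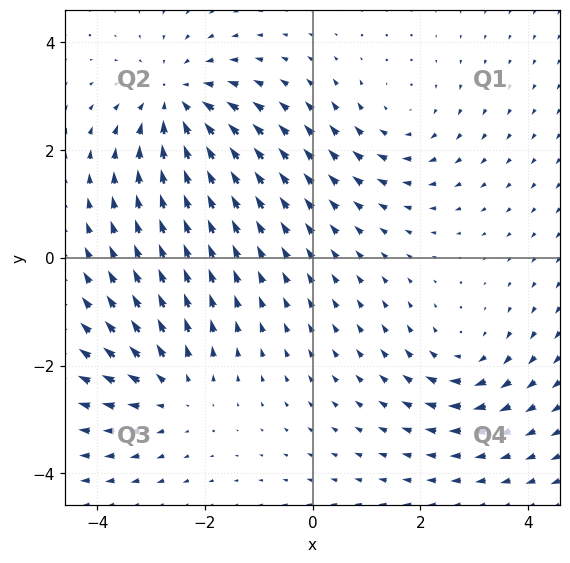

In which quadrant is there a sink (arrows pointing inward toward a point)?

Q2

The sink sits at approximately (-2.5, 2.9), which lies in quadrant Q2. The divergence there is about -4, negative as expected for a sink.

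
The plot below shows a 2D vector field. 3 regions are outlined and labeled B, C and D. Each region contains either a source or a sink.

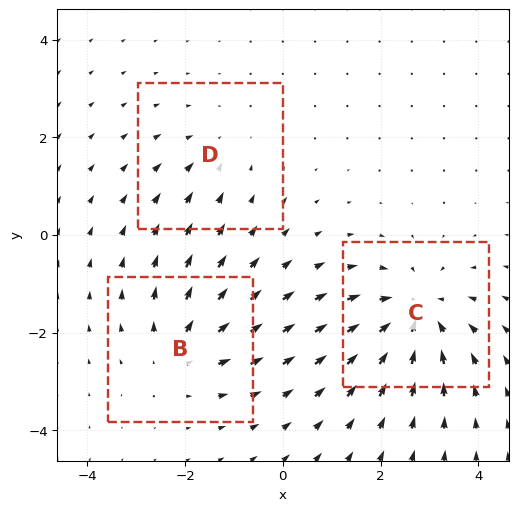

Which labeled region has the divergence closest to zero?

D

Divergence at each region's feature centre — B: about +3, C: about -4, D: about -2. Region D is closest to zero.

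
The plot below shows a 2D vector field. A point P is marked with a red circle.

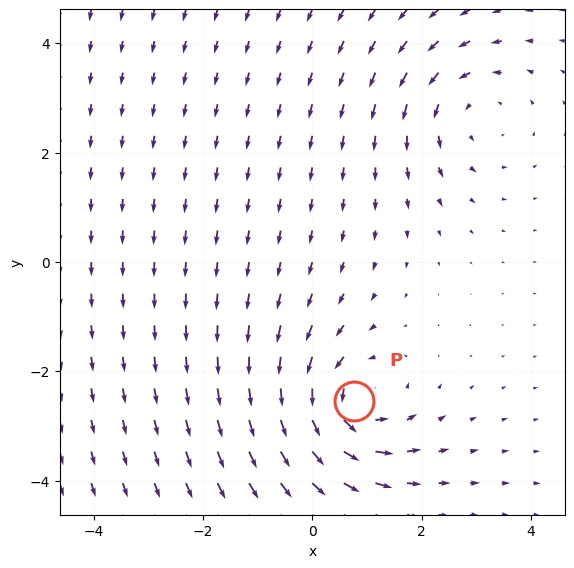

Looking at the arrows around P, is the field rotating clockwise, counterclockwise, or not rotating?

counterclockwise

Near P at (0.8, -2.5) the arrows circulate counterclockwise. The curl (z-component) there is about +6; positive curl means counterclockwise rotation.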